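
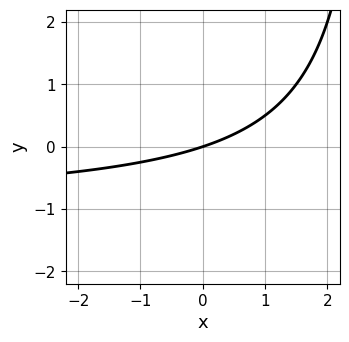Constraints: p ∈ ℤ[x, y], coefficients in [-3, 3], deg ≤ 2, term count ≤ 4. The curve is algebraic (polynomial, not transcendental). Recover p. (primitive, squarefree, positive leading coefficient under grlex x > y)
(a) The degree is 2 — no degree-1 curve has this shape.
(b) Checking where it meets the axes: one y-axis crossing is at y = 0; it crosses the x-axis at the gridline x = 0.
(c) Solving for integer coefficients yields p as stated.

x*y + x - 3*y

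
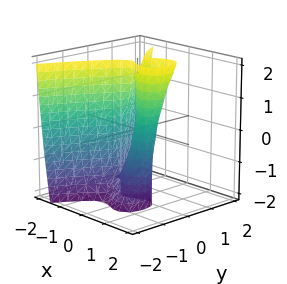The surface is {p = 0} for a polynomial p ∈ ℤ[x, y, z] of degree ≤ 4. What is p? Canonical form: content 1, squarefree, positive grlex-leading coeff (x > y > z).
First, the degree is 3 — the shape is more complex than any degree-2 surface.
Next, reading off the gridlines: every point of the z-axis in the box is on the surface; it crosses the y-axis at the gridline y = 0; it crosses the x-axis at the gridline x = 0.
Finally, putting this together gives p.

2*x^3 + 2*y^2 - y*z - x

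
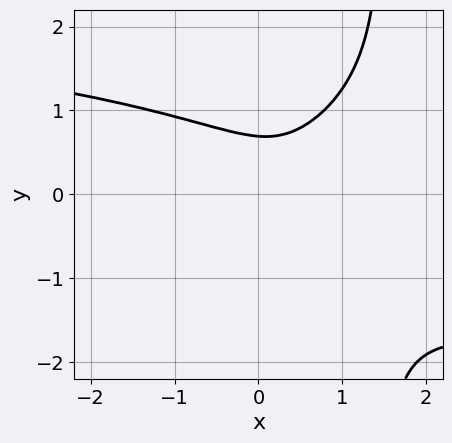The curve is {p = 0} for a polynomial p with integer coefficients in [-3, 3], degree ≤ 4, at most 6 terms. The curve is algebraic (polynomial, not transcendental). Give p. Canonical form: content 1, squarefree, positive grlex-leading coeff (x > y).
Degree: the shape is more complex than any degree-3 curve, so deg p = 4.
From the axis intercepts and sections: the curve avoids every integer x-axis point in the box.
Together with the visible shape, these determine p as stated.

2*x*y^3 - 3*y^3 + 2*x^2 - x + 1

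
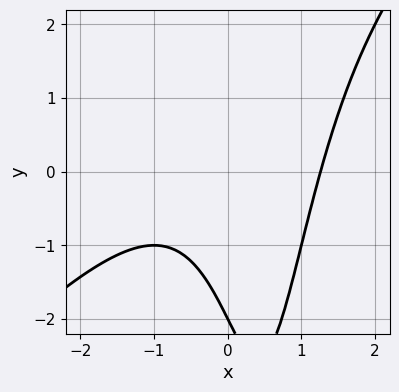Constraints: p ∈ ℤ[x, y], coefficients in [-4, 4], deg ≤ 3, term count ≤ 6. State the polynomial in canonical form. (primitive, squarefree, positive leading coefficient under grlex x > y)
x^3 - x^2*y + x*y - y - 2

Degree: a generic line meets the curve in up to 3 points, so deg p = 3.
From the visible intercepts: one y-axis crossing is at y = -2.
Matching integer coefficients to the picture gives p.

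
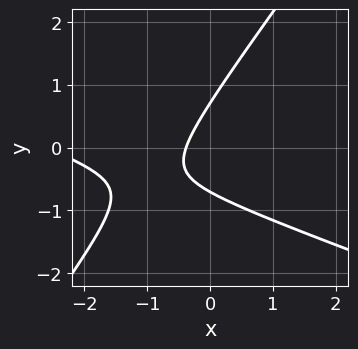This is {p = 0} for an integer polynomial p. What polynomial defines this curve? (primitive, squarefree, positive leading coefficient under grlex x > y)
(a) The degree is 2 — a generic line meets the curve in up to 2 points.
(b) Solving for integer coefficients yields p as stated.

x^2 + 2*x*y - 2*y^2 + 3*x + 1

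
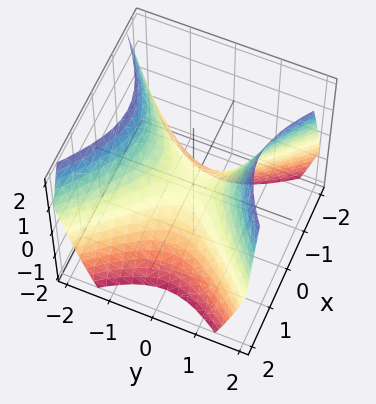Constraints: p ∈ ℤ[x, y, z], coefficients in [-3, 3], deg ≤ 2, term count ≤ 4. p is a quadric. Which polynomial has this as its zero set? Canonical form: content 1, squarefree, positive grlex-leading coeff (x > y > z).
(a) The degree is 2 — a hyperbolic paraboloid; a quadric.
(b) Symmetries: the x ↦ −x reflection is a symmetry, so x appears only in even powers; it's symmetric under y → −y, forcing even powers of y.
(c) Reading off the gridlines: one y-axis crossing is at y = 0; one x-axis crossing is at x = 0; it meets the z-axis at z = 0 (among the integer gridlines).
(d) Fitting integer coefficients to these (and the overall shape) gives p.

x^2 - y^2 + z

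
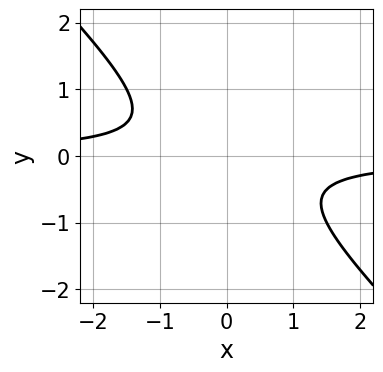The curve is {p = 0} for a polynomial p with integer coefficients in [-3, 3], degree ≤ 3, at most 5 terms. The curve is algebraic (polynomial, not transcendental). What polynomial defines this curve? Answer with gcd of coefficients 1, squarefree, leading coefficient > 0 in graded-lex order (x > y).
First, the degree is 2 — no degree-1 curve has this shape.
Next, observable constraints: no y-intercept at any integer in the box; the curve avoids every integer x-axis point in the box.
Finally, fitting integer coefficients to these (and the overall shape) gives p.

2*x*y + 2*y^2 + 1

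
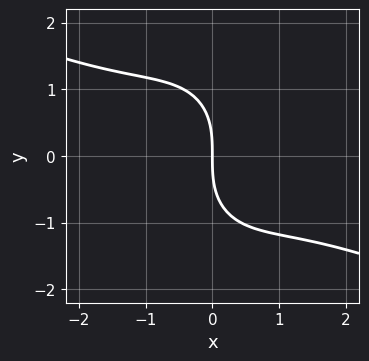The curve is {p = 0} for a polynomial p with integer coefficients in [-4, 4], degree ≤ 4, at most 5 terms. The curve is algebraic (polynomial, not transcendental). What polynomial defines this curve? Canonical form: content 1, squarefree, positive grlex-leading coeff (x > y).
First, degree: the shape is more complex than any degree-2 curve, so deg p = 3.
Next, from the visible intercepts: it crosses the x-axis at the gridline x = 0; it meets the y-axis at y = 0 (among the integer gridlines).
Finally, solving for integer coefficients yields p as stated.

x^3 + 2*x^2*y + y^3 + 3*x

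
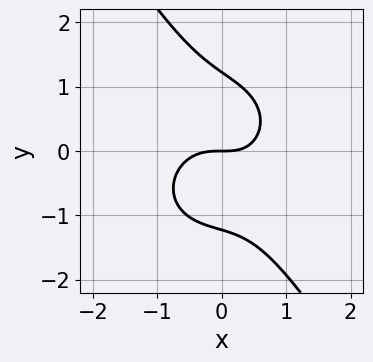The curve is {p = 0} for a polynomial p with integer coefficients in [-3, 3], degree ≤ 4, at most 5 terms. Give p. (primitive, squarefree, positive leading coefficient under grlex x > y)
3*x^3 + 2*x*y^2 + 2*y^3 + x*y - 3*y

First, deg p = 3. A generic line meets the curve in up to 3 points.
Then, against the integer gridlines: it crosses the x-axis at the gridline x = 0; it meets the y-axis at y = 0 (among the integer gridlines).
Finally, solving for integer coefficients yields p as stated.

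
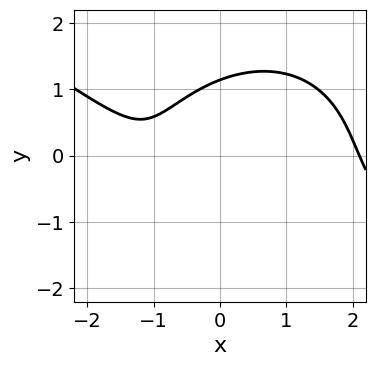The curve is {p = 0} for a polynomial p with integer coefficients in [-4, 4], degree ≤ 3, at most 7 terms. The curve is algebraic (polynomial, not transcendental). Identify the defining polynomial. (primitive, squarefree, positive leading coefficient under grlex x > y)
1. The degree is 3 — a generic line meets the curve in up to 3 points.
2. From the visible intercepts: the curve avoids every integer x-axis point in the box.
3. Assembling these constraints gives the stated polynomial.

x^3 + x^2*y + 2*y^3 - 3*x - 3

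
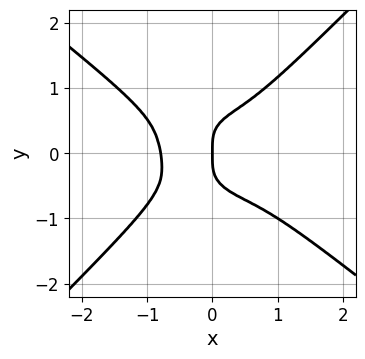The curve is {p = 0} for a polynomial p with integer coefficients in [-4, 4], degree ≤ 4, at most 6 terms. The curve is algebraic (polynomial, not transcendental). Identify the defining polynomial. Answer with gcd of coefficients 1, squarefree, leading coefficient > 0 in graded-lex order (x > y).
1. Degree: the shape is more complex than any degree-3 curve, so deg p = 4.
2. Observable constraints: one x-axis crossing is at x = 0; it meets the y-axis at y = 0 (among the integer gridlines).
3. Putting this together gives p.

2*x^4 + x^3*y - 3*y^4 + x*y^2 + x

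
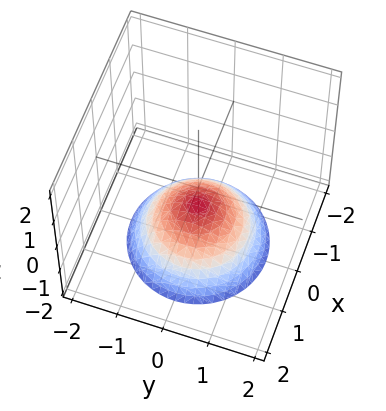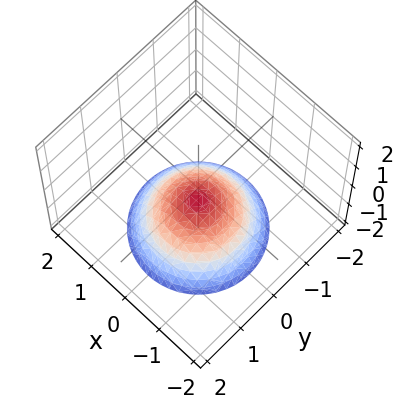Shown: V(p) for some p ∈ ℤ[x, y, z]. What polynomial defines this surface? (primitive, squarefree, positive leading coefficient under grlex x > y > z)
First, degree: the shape is more complex than any degree-1 surface, so deg p = 2.
Then, symmetry: the z-axis is an axis of rotation, so x and y enter only as x² + y².
Next, from the axis intercepts and sections: it misses every integer gridline on the y-axis; a circular section at z = -1 has radius between 0 and 1.
Finally, the integer polynomial consistent with all of this is the stated p.

2*x^2 + 2*y^2 + 3*z + 2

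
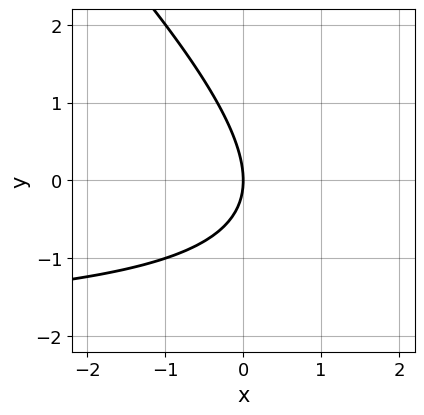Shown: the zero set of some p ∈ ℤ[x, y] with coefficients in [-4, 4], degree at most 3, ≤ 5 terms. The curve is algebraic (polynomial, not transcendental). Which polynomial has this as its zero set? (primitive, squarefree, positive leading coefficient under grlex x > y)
x*y + y^2 + 2*x

1. deg p = 2.
2. From the visible intercepts: it crosses the x-axis at the gridline x = 0; it crosses the y-axis at the gridline y = 0.
3. These observations pin down the coefficients.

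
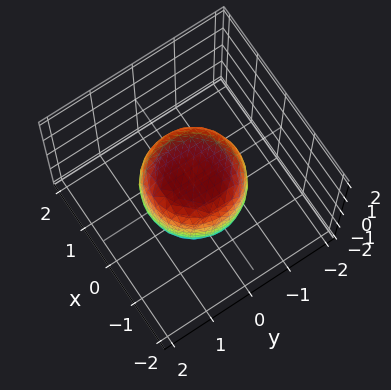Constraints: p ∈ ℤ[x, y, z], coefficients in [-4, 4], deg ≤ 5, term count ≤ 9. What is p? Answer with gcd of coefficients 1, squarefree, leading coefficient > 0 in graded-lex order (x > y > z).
1. Degree: the shape is more complex than any degree-3 surface, so deg p = 4.
2. Symmetries: rotational symmetry about the z-axis ⇒ p depends on x, y only through x² + y².
3. Checking where it meets the axes: a circular section at z = 0 has radius between 1 and 2; among the integer gridlines, it crosses the z-axis at z ∈ {-1, 1}.
4. Assembling these constraints gives the stated polynomial.

2*x^4 + 4*x^2*y^2 + 2*y^4 - x^2 - y^2 + 2*z^2 - 2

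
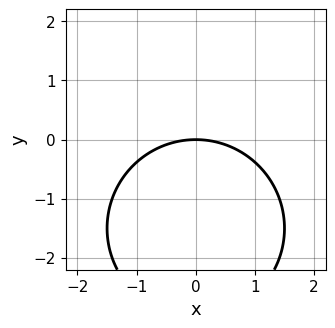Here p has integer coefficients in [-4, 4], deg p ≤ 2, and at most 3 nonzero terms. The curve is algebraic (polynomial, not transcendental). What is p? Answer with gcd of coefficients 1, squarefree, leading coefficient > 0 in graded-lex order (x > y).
x^2 + y^2 + 3*y

1. The degree is 2 — no degree-1 curve has this shape.
2. Symmetries: it's symmetric under x → −x, forcing even powers of x.
3. Against the integer gridlines: one y-axis crossing is at y = 0; it meets the x-axis at x = 0 (among the integer gridlines).
4. Assembling these constraints gives the stated polynomial.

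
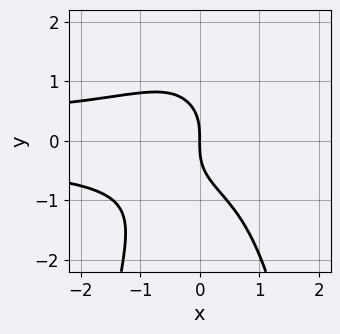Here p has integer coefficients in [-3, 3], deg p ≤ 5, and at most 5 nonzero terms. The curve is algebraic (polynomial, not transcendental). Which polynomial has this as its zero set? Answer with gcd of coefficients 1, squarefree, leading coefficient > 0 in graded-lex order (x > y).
3*x^2*y^2 + 2*y^3 + 3*x

The degree is 4 — the shape is more complex than any degree-3 curve.
Observable constraints: it meets the y-axis at y = 0 (among the integer gridlines); it crosses the x-axis at the gridline x = 0.
Assembling these constraints gives the stated polynomial.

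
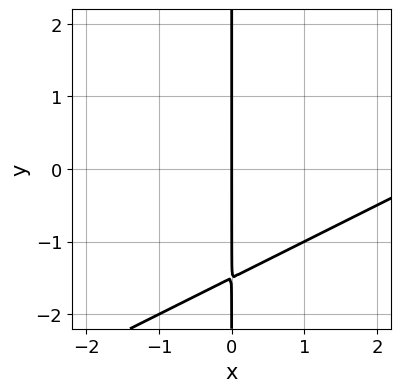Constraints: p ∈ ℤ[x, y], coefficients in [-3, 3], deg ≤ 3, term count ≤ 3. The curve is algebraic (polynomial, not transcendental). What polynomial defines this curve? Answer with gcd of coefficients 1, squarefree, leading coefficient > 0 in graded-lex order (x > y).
1. deg p = 2. A generic line meets the curve in up to 2 points.
2. Checking where it meets the axes: one x-axis crossing is at x = 0; every point of the y-axis in the box is on the curve.
3. These observations pin down the coefficients.

x^2 - 2*x*y - 3*x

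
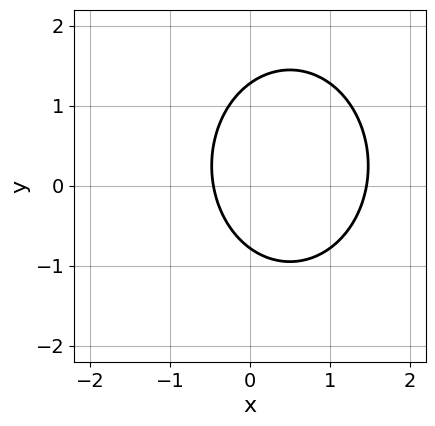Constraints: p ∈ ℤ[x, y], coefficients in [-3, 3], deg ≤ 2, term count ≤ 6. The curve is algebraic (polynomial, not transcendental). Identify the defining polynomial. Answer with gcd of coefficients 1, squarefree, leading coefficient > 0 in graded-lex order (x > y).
Degree: a generic line meets the curve in up to 2 points, so deg p = 2.
Matching integer coefficients to the picture gives p.

3*x^2 + 2*y^2 - 3*x - y - 2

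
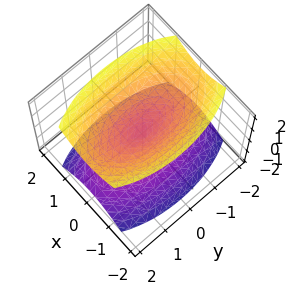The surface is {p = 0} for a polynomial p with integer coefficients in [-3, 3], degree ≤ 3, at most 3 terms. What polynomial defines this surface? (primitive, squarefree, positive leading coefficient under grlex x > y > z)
3*x^2 + y^2 - 2*z^2

(a) I count 2 distinct pieces. Treating them together as one polynomial.
(b) deg p = 2. Two nappes meeting at a single point; a quadric.
(c) Symmetries: mirror symmetry y ↦ −y ⇒ only even powers of y; mirror symmetry x ↦ −x ⇒ only even powers of x; mirror symmetry z ↦ −z ⇒ only even powers of z.
(d) Against the integer gridlines: it crosses the y-axis at the gridline y = 0; one x-axis crossing is at x = 0; one z-axis crossing is at z = 0.
(e) The integer polynomial consistent with all of this is the stated p.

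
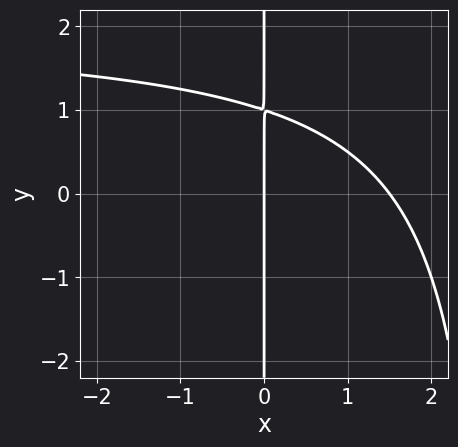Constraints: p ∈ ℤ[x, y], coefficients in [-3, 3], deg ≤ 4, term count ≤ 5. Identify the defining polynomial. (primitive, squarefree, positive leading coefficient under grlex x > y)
1. Degree: a generic line meets the curve in up to 3 points, so deg p = 3.
2. From the visible intercepts: every point of the y-axis in the box is on the curve; it meets the x-axis at x = 0 (among the integer gridlines).
3. Together with the visible shape, these determine p as stated.

x^2*y - 2*x^2 - 3*x*y + 3*x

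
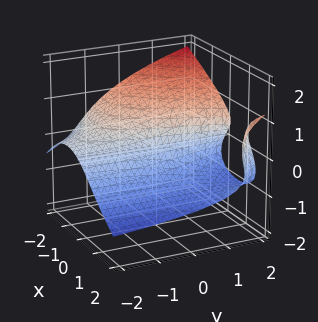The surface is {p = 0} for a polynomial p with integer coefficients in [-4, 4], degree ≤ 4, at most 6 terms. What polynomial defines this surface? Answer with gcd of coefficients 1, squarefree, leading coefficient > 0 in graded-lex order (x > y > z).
(a) The degree is 3 — a generic line meets the surface in up to 3 points.
(b) Checking where it meets the axes: it meets the x-axis at x = 0 (among the integer gridlines); every point of the y-axis in the box is on the surface; it crosses the z-axis at the gridline z = 0.
(c) Assembling these constraints gives the stated polynomial.

x^2*y - 3*z^3 + 2*y*z - 3*x - 2*z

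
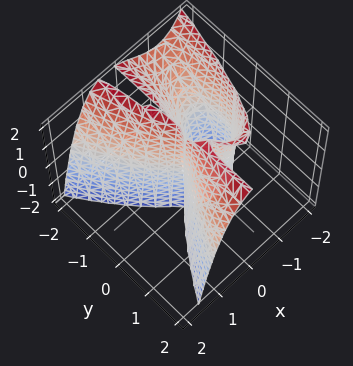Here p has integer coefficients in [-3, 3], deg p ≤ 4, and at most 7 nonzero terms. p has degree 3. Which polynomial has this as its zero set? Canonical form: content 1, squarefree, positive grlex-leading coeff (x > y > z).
First, deg p = 3. No degree-2 surface has this shape.
Then, from the visible intercepts: every point of the z-axis in the box is on the surface; it crosses the y-axis at the gridline y = 0.
Finally, these observations pin down the coefficients.

2*x^3 + y^2*z + 3*x^2 + x*y - 2*y^2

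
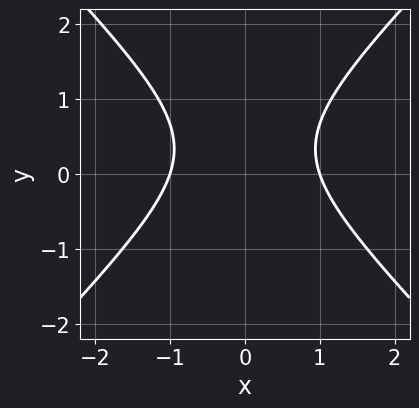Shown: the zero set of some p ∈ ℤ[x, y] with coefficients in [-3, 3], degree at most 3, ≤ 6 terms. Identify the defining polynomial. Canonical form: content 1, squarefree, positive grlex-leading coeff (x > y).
3*x^2 - 3*y^2 + 2*y - 3

deg p = 2.
Symmetries: mirror symmetry x ↦ −x ⇒ only even powers of x.
Observable constraints: no y-intercept at any integer in the box; among the integer gridlines, it crosses the x-axis at x ∈ {-1, 1}.
The integer polynomial consistent with all of this is the stated p.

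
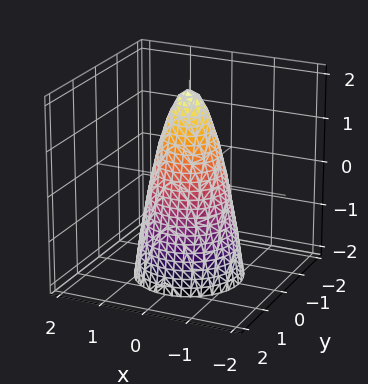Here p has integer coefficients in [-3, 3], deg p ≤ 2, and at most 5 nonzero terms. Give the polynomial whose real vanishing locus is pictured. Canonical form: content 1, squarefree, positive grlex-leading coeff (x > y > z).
3*x^2 + 3*y^2 + z - 2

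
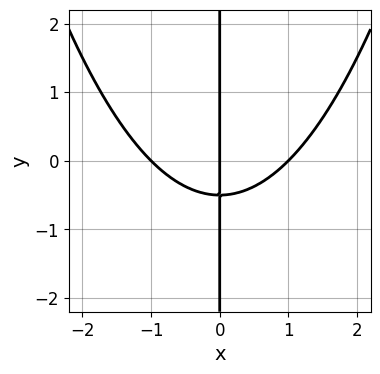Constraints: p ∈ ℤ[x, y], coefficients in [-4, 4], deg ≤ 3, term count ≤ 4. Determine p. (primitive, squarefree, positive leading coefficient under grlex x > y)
x^3 - 2*x*y - x

First, deg p = 3. No degree-2 curve has this shape.
Next, reading off the gridlines: among the integer gridlines, it crosses the x-axis at x ∈ {-1, 0, 1}; every point of the y-axis in the box is on the curve.
Finally, these observations pin down the coefficients.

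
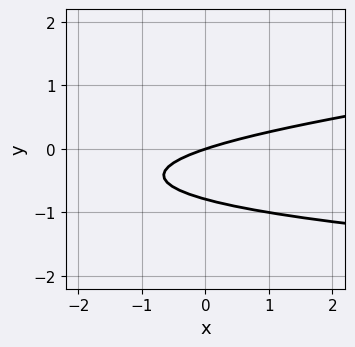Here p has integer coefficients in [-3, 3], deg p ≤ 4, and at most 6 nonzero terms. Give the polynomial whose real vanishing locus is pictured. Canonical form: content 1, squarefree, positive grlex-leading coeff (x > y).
y^3 - 3*y^2 + x - 3*y

Degree: no degree-2 curve has this shape, so deg p = 3.
Reading off the gridlines: one x-axis crossing is at x = 0; one y-axis crossing is at y = 0.
Solving for integer coefficients yields p as stated.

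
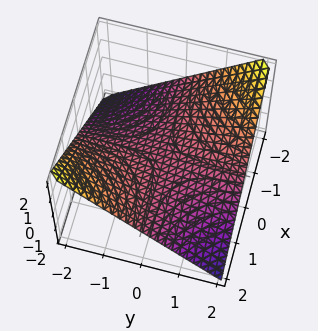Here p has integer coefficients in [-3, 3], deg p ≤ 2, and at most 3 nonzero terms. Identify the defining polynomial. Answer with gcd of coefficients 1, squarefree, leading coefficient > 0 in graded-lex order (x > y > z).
(a) Degree: a hyperbolic paraboloid; a quadric, so deg p = 2.
(b) From the axis intercepts and sections: every point of the x-axis in the box is on the surface; it meets the z-axis at z = 0 (among the integer gridlines).
(c) Assembling these constraints gives the stated polynomial. Check: (0, 2, 0) on the y-axis lies on the surface, and p(0, 2, 0) = 0. ✓

x*y + 2*z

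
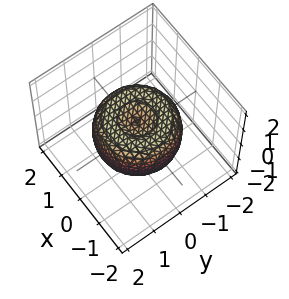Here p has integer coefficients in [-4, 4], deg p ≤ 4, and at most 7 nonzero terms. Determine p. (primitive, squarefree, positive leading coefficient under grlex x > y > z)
(a) Degree: no degree-3 surface has this shape, so deg p = 4.
(b) By symmetry, the surface is invariant under rotation about z: p = q(x² + y², z).
(c) Observable constraints: a circular section at z = 0 has radius between 1 and 2.
(d) Assembling these constraints gives the stated polynomial.

2*x^4 + 4*x^2*y^2 + 2*y^4 - 3*x^2 - 3*y^2 + 3*z^2 - 1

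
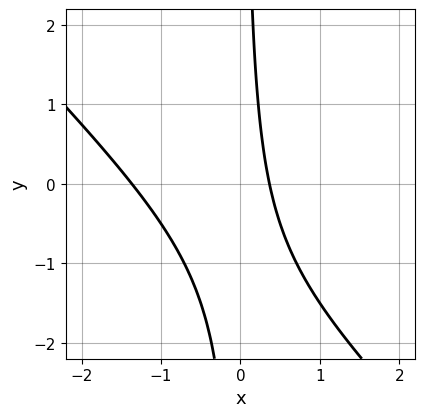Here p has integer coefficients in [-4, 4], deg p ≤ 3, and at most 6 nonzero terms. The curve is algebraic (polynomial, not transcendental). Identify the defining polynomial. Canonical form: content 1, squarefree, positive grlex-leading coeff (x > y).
(a) Degree: the shape is more complex than any degree-1 curve, so deg p = 2.
(b) Against the integer gridlines: the curve avoids every integer y-axis point in the box.
(c) Putting this together gives p.

2*x^2 + 2*x*y + 2*x - 1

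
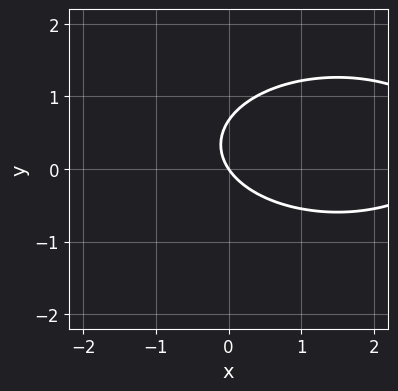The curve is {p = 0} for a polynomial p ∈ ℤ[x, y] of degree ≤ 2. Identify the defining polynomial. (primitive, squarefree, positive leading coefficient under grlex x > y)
x^2 + 3*y^2 - 3*x - 2*y

(a) deg p = 2.
(b) From the axis intercepts and sections: one x-axis crossing is at x = 0; it crosses the y-axis at the gridline y = 0.
(c) The integer polynomial consistent with all of this is the stated p.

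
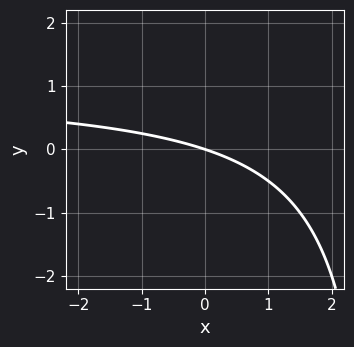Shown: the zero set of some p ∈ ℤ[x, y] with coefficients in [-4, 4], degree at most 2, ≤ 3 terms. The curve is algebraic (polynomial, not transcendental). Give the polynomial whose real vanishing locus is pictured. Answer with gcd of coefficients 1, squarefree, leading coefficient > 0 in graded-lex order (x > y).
Degree: a generic line meets the curve in up to 2 points, so deg p = 2.
From the axis intercepts and sections: one y-axis crossing is at y = 0; one x-axis crossing is at x = 0.
The integer polynomial consistent with all of this is the stated p.

x*y - x - 3*y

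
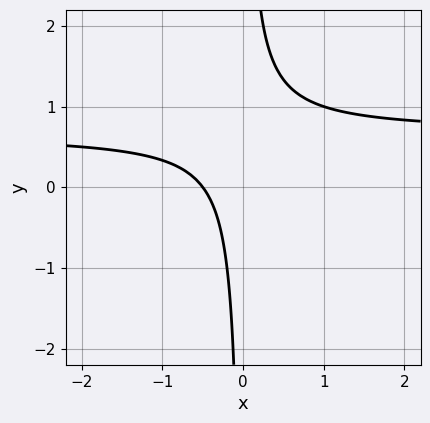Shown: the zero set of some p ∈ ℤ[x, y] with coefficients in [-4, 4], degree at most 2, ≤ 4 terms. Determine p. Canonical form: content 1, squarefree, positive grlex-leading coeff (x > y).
First, deg p = 2. The shape is more complex than any degree-1 curve.
Then, from the axis intercepts and sections: the curve avoids every integer y-axis point in the box.
Finally, together with the visible shape, these determine p as stated.

3*x*y - 2*x - 1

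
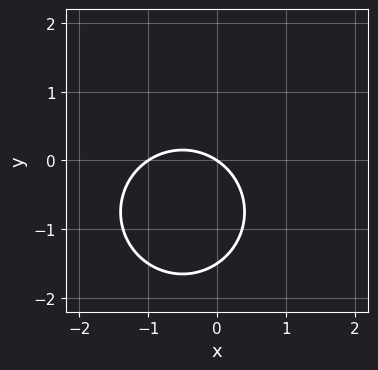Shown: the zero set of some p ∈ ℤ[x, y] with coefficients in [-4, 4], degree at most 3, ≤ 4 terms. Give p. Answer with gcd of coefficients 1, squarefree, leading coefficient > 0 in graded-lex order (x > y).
2*x^2 + 2*y^2 + 2*x + 3*y

First, the degree is 2 — a generic line meets the curve in up to 2 points.
Then, observable constraints: the x-axis gridline crossings are at x ∈ {-1, 0}; it meets the y-axis at y = 0 (among the integer gridlines).
Finally, assembling these constraints gives the stated polynomial.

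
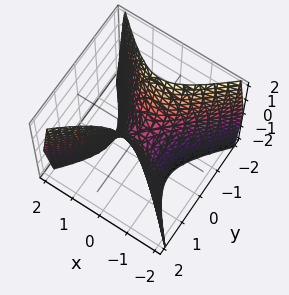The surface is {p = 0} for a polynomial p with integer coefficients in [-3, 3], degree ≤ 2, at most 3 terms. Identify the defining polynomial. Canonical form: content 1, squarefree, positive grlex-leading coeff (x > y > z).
1. Degree: a hyperbolic paraboloid; a quadric, so deg p = 2.
2. Symmetries: it's symmetric under x → −x, forcing even powers of x; it's symmetric under y → −y, forcing even powers of y.
3. Observable constraints: it crosses the y-axis at the gridline y = 0; it meets the x-axis at x = 0 (among the integer gridlines); it crosses the z-axis at the gridline z = 0.
4. Together with the visible shape, these determine p as stated.

2*x^2 - 2*y^2 + z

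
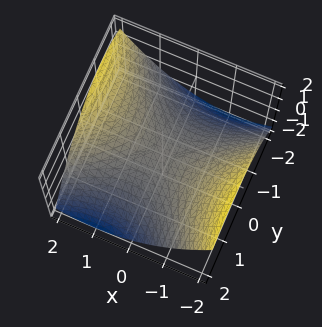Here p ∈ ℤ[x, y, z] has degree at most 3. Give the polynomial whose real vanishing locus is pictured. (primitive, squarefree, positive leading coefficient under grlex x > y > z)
1. Degree: the shape is more complex than any degree-1 surface, so deg p = 2.
2. Checking where it meets the axes: it crosses the y-axis at the gridline y = 0; it meets the z-axis at z = 0 (among the integer gridlines); one x-axis crossing is at x = 0.
3. These observations pin down the coefficients.

x^2 - x*y - y^2 - 3*z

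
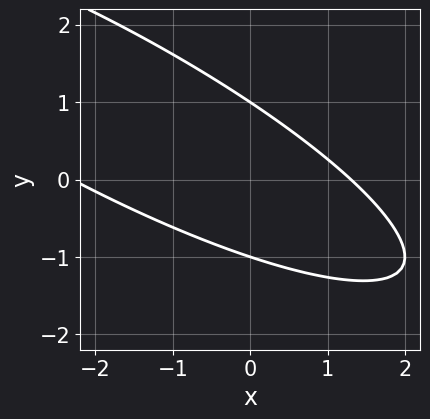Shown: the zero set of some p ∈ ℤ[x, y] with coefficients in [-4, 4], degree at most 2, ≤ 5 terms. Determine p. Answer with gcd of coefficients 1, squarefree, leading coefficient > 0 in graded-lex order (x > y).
x^2 + 3*x*y + 3*y^2 + x - 3

(a) Degree: the shape is more complex than any degree-1 curve, so deg p = 2.
(b) From the visible intercepts: the y-axis gridline crossings are at y ∈ {-1, 1}.
(c) Matching integer coefficients to the picture gives p.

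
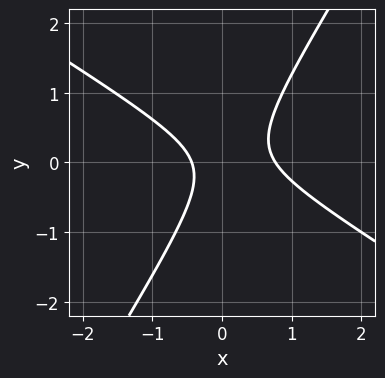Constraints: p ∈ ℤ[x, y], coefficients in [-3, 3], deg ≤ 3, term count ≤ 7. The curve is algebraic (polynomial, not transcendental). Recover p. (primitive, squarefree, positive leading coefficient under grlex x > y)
1. Degree: no degree-1 curve has this shape, so deg p = 2.
2. Against the integer gridlines: it misses every integer gridline on the y-axis.
3. Putting this together gives p.

3*x^2 + 3*x*y - 3*y^2 - x - 1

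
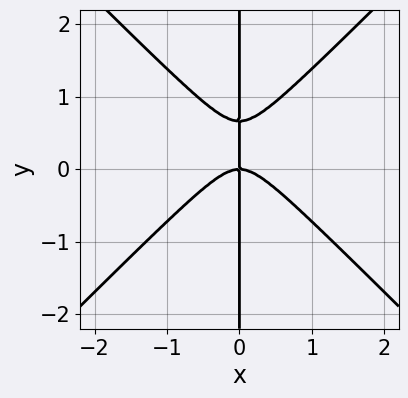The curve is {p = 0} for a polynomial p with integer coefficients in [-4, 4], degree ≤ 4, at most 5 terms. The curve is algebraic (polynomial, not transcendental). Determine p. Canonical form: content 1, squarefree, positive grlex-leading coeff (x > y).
3*x^3 - 3*x*y^2 + 2*x*y

deg p = 3. A generic line meets the curve in up to 3 points.
From the visible intercepts: it crosses the x-axis at the gridline x = 0; the visible y-axis segment lies entirely on the curve.
These observations pin down the coefficients.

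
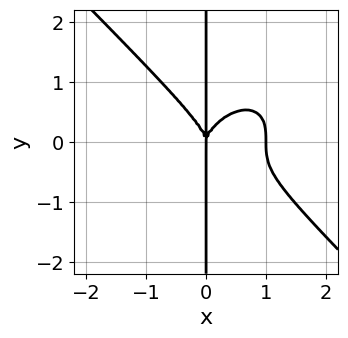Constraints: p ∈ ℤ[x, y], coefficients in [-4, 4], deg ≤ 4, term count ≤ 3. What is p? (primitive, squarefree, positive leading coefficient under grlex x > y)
x^4 + x*y^3 - x^3

First, degree: the shape is more complex than any degree-3 curve, so deg p = 4.
Then, observable constraints: every point of the y-axis in the box is on the curve; among the integer gridlines, it crosses the x-axis at x ∈ {0, 1}.
Finally, assembling these constraints gives the stated polynomial.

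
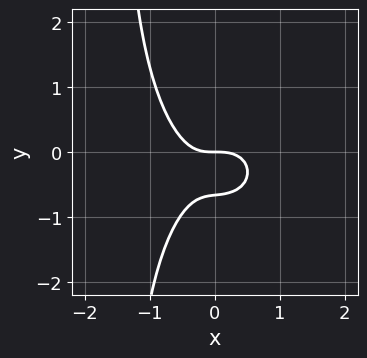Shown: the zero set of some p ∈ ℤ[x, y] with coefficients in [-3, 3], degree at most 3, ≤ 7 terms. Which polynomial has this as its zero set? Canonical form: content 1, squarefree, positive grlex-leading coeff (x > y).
1. The degree is 3 — the shape is more complex than any degree-2 curve.
2. Checking where it meets the axes: it meets the y-axis at y = 0 (among the integer gridlines); one x-axis crossing is at x = 0.
3. Assembling these constraints gives the stated polynomial.

3*x^3 + 2*x*y^2 + x*y + 3*y^2 + 2*y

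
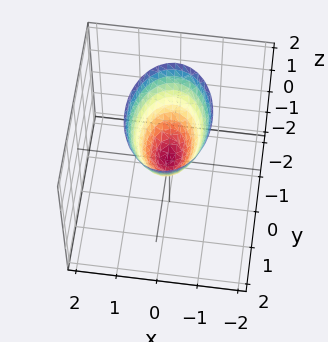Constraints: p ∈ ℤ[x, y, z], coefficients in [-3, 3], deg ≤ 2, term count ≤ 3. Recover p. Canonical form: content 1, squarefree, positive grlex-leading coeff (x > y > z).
(a) deg p = 2. A paraboloid; a quadric.
(b) Symmetries: mirror symmetry y ↦ −y ⇒ only even powers of y; it's symmetric under x → −x, forcing even powers of x.
(c) Observable constraints: it crosses the y-axis at the gridline y = 0; it crosses the z-axis at the gridline z = 0; one x-axis crossing is at x = 0.
(d) Solving for integer coefficients yields p as stated.

2*x^2 + y^2 - z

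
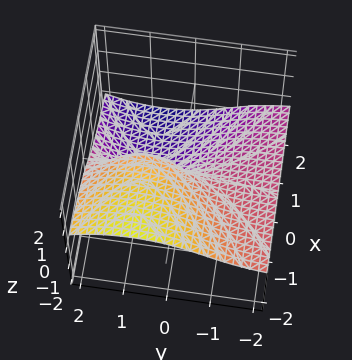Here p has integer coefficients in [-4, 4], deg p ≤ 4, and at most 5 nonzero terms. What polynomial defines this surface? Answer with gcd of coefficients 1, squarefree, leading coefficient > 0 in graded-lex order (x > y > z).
2*y^2*z + 3*z^3 - 3*y*z + 2*x

First, degree: the shape is more complex than any degree-2 surface, so deg p = 3.
Next, observable constraints: it crosses the z-axis at the gridline z = 0; every point of the y-axis in the box is on the surface; one x-axis crossing is at x = 0.
Finally, assembling these constraints gives the stated polynomial.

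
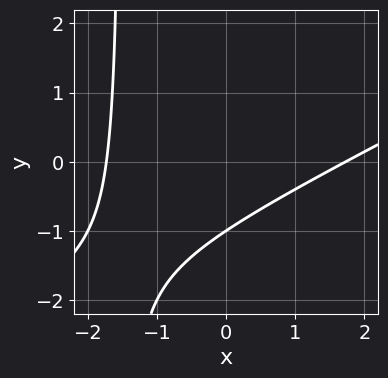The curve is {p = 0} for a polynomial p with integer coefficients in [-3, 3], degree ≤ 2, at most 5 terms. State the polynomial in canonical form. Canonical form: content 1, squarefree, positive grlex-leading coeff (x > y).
x^2 - 2*x*y - 3*y - 3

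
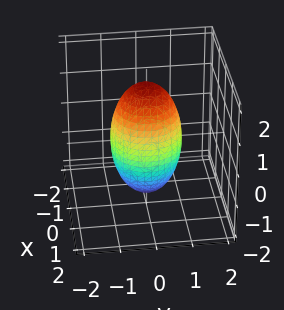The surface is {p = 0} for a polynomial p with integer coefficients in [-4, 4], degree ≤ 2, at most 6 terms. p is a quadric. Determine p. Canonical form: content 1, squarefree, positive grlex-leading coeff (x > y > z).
Degree: a closed, bounded, convex surface; a quadric, so deg p = 2.
By symmetry, every cross-section ⟂ z is a circle, so x, y appear only via x² + y²; mirror symmetry z ↦ −z ⇒ only even powers of z.
Observable constraints: a circular section at z = 1 has radius between 0 and 1; the y-axis gridline crossings are at y ∈ {-1, 1}.
Solving for integer coefficients yields p as stated.

3*x^2 + 3*y^2 + z^2 - 3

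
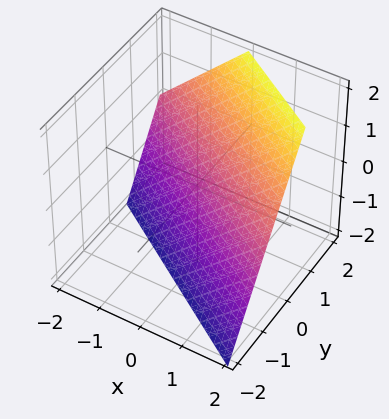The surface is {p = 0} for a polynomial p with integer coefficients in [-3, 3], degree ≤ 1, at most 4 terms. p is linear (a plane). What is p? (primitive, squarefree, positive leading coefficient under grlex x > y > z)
deg p = 1. The surface is flat (a plane).
Observable constraints: it meets the x-axis at x = 1 (among the integer gridlines); it meets the z-axis at z = -1 (among the integer gridlines).
Fitting integer coefficients to these (and the overall shape) gives p.

2*x + 3*y - 2*z - 2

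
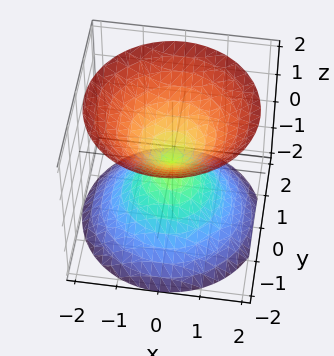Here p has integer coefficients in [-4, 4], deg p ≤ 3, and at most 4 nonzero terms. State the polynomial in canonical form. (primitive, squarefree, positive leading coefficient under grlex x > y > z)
x^2 + y^2 - z^2

There are 2 components.
The degree is 2 — two nappes meeting at a single point; a quadric.
Symmetries: mirror symmetry z ↦ −z ⇒ only even powers of z; the z-axis is an axis of rotation, so x and y enter only as x² + y².
Checking where it meets the axes: one z-axis crossing is at z = 0; one x-axis crossing is at x = 0; it meets the y-axis at y = 0 (among the integer gridlines).
Matching integer coefficients to the picture gives p.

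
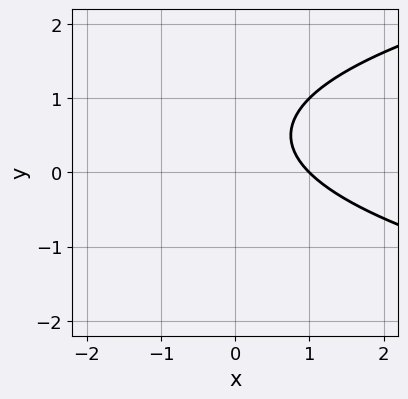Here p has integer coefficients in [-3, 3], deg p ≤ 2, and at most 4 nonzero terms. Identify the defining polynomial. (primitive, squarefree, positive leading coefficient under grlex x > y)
y^2 - x - y + 1

deg p = 2.
Observable constraints: the curve avoids every integer y-axis point in the box; it meets the x-axis at x = 1 (among the integer gridlines).
Together with the visible shape, these determine p as stated.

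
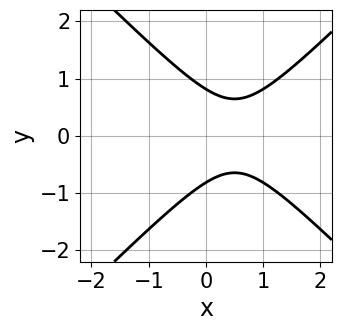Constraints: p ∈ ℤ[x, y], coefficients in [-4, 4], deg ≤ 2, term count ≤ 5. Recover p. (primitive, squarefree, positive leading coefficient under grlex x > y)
3*x^2 - 3*y^2 - 3*x + 2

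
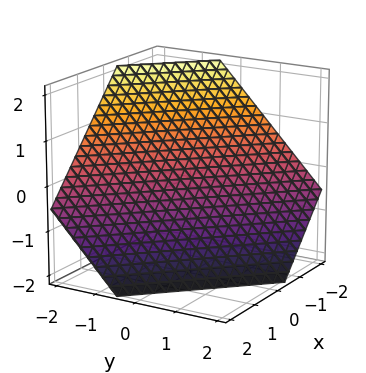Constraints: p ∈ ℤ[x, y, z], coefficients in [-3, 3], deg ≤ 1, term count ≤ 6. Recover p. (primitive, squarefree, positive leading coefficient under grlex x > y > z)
3*x + 3*y + 3*z + 2

1. deg p = 1.
2. The integer polynomial consistent with all of this is the stated p.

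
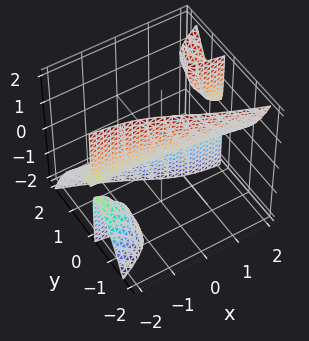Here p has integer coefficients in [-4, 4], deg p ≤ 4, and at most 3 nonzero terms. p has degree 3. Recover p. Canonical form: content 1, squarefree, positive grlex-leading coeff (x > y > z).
2*x*y*z - 3*y^3 - z

1. There are 3 components.
2. Degree: the shape is more complex than any degree-2 surface, so deg p = 3.
3. Reading off the gridlines: it meets the y-axis at y = 0 (among the integer gridlines); it crosses the z-axis at the gridline z = 0; the visible x-axis segment lies entirely on the surface.
4. Together with the visible shape, these determine p as stated.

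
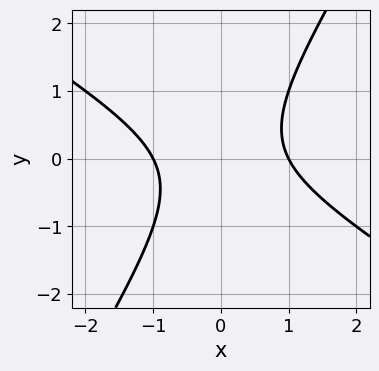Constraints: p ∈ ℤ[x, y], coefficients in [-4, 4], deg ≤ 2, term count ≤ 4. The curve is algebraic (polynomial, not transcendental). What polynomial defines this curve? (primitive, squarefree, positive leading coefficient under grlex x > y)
1. Degree: no degree-1 curve has this shape, so deg p = 2.
2. From the axis intercepts and sections: among the integer gridlines, it crosses the x-axis at x ∈ {-1, 1}; it misses every integer gridline on the y-axis.
3. Matching integer coefficients to the picture gives p.

x^2 + x*y - y^2 - 1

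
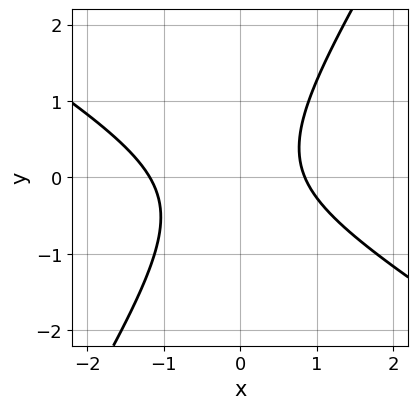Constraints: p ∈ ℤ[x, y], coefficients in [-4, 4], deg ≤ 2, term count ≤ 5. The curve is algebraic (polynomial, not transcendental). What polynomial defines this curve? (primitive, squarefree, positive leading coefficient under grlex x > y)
3*x^2 + 3*x*y - 3*y^2 + x - 3

(a) Degree: the shape is more complex than any degree-1 curve, so deg p = 2.
(b) Against the integer gridlines: the curve avoids every integer y-axis point in the box.
(c) These observations pin down the coefficients.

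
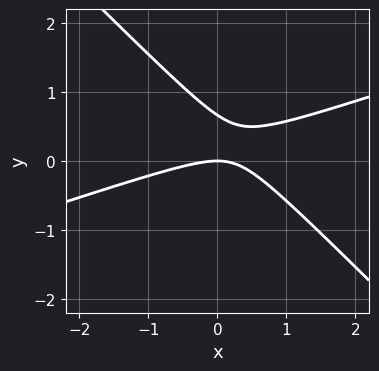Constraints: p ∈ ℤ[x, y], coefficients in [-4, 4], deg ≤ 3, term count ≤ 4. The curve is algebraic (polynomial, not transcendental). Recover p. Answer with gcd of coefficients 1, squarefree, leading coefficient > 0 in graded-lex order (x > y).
First, the degree is 2 — no degree-1 curve has this shape.
Next, from the axis intercepts and sections: it meets the y-axis at y = 0 (among the integer gridlines); one x-axis crossing is at x = 0.
Finally, matching integer coefficients to the picture gives p.

x^2 - 2*x*y - 3*y^2 + 2*y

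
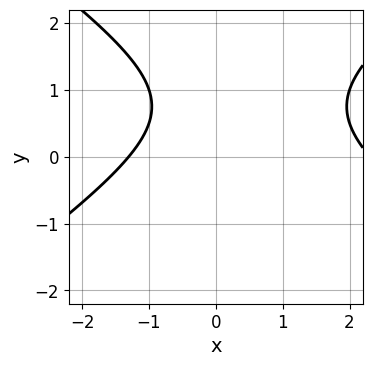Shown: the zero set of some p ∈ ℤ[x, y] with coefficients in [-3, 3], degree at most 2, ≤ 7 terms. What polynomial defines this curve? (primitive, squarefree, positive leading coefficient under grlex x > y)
x^2 - 2*y^2 - x + 3*y - 3

First, deg p = 2. The shape is more complex than any degree-1 curve.
Next, against the integer gridlines: the curve avoids every integer y-axis point in the box.
Finally, assembling these constraints gives the stated polynomial.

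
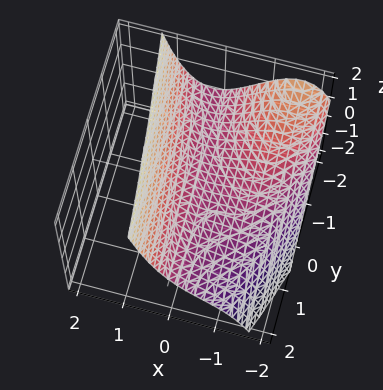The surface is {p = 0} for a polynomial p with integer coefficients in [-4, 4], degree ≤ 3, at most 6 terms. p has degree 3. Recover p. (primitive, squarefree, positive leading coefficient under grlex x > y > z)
First, deg p = 3.
Next, checking where it meets the axes: the x-axis gridline crossings are at x ∈ {-1, 0}; it crosses the z-axis at the gridline z = 0; the visible y-axis segment lies entirely on the surface.
Finally, assembling these constraints gives the stated polynomial.

x^3 + 2*x^2 + x*y + x - 2*z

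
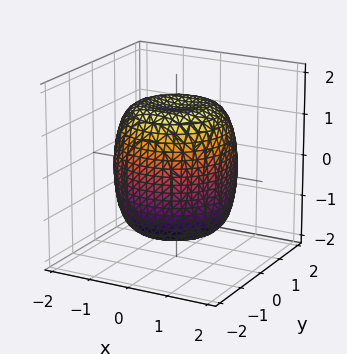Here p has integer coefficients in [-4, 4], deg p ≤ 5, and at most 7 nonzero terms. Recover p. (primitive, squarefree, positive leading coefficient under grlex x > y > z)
x^4 + 2*x^2*y^2 + y^4 - x^2 - y^2 + z^2 - 2

Degree: no degree-3 surface has this shape, so deg p = 4.
Symmetry: every cross-section ⟂ z is a circle, so x, y appear only via x² + y².
Checking where it meets the axes: a circular section at z = 0 has radius between 1 and 2.
Putting this together gives p.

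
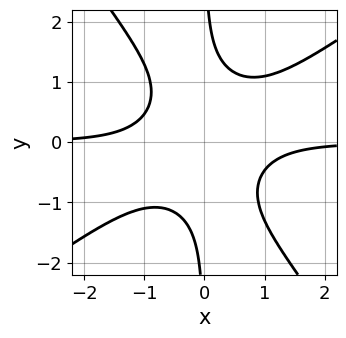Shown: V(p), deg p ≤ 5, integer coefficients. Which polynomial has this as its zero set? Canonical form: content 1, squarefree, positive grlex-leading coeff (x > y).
3*x^3*y - 2*x^2*y^2 - 3*x*y^3 + x*y + 2

Degree: no degree-3 curve has this shape, so deg p = 4.
Checking where it meets the axes: the curve avoids every integer x-axis point in the box; it misses every integer gridline on the y-axis.
Putting this together gives p.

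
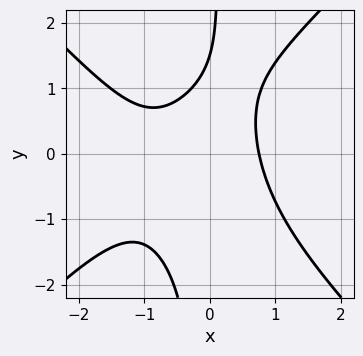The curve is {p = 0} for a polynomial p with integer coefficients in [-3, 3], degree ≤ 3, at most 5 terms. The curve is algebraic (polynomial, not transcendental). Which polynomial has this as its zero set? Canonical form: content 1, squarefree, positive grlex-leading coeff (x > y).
1. Degree: a generic line meets the curve in up to 3 points, so deg p = 3.
2. Putting this together gives p.

3*x^3 - 3*x*y^2 + 3*x^2 + 2*y - 3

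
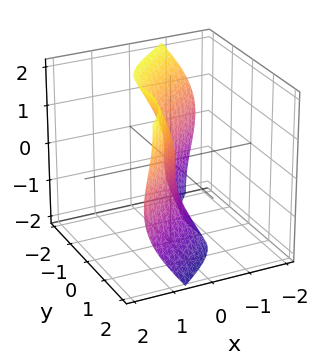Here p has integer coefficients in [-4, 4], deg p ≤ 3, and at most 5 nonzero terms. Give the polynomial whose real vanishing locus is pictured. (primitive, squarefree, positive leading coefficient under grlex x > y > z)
Degree: a generic line meets the surface in up to 3 points, so deg p = 3.
Against the integer gridlines: one z-axis crossing is at z = 0; it meets the x-axis at x = 0 (among the integer gridlines); it meets the y-axis at y = 0 (among the integer gridlines).
Fitting integer coefficients to these (and the overall shape) gives p.

3*x*y^2 + 2*x*z^2 - 3*y^3 - z^3 + 3*x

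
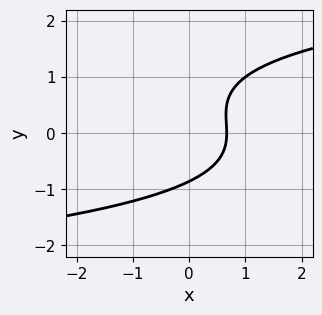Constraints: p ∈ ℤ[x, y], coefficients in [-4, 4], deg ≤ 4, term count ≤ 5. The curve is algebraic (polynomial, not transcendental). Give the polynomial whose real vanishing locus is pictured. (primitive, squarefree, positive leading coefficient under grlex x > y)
deg p = 3. The shape is more complex than any degree-2 curve.
Matching integer coefficients to the picture gives p.

2*y^3 - y^2 - 3*x + 2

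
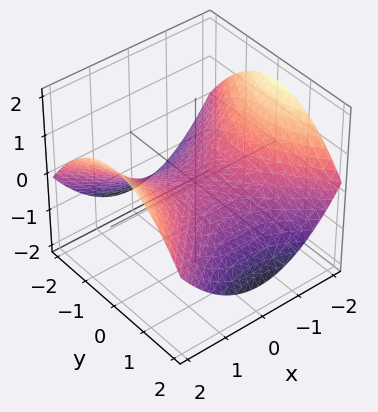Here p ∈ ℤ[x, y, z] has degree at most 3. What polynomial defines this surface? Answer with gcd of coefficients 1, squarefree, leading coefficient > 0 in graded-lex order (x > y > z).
x^2 - y^2 - 3*z

The degree is 2 — a hyperbolic paraboloid; a quadric.
Symmetries: mirror symmetry x ↦ −x ⇒ only even powers of x; mirror symmetry y ↦ −y ⇒ only even powers of y.
Against the integer gridlines: it crosses the x-axis at the gridline x = 0; it crosses the z-axis at the gridline z = 0.
Matching integer coefficients to the picture gives p.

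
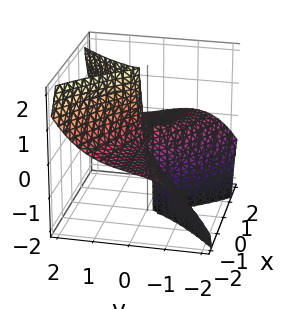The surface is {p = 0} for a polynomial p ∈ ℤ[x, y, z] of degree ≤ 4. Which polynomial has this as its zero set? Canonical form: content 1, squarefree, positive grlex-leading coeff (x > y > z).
deg p = 3.
Reading off the gridlines: every point of the x-axis in the box is on the surface; it meets the y-axis at y = 0 (among the integer gridlines); every point of the z-axis in the box is on the surface.
Putting this together gives p.

2*x^2*z - y^3 + x*y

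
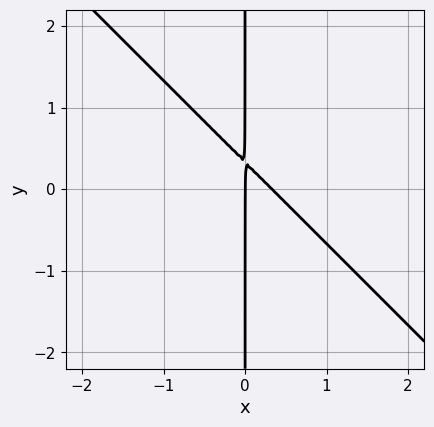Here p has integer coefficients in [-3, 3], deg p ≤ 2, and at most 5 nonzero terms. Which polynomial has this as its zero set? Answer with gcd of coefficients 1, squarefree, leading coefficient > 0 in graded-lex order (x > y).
3*x^2 + 3*x*y - x

1. Degree: no degree-1 curve has this shape, so deg p = 2.
2. Against the integer gridlines: every point of the y-axis in the box is on the curve; one x-axis crossing is at x = 0.
3. The integer polynomial consistent with all of this is the stated p.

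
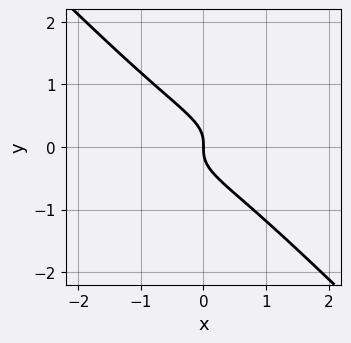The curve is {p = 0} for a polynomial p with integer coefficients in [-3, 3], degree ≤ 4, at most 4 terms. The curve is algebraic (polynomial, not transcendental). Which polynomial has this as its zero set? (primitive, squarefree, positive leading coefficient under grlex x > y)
x^2*y - 2*x*y^2 - 3*y^3 - x

deg p = 3. A generic line meets the curve in up to 3 points.
From the axis intercepts and sections: it crosses the y-axis at the gridline y = 0; it crosses the x-axis at the gridline x = 0.
Fitting integer coefficients to these (and the overall shape) gives p.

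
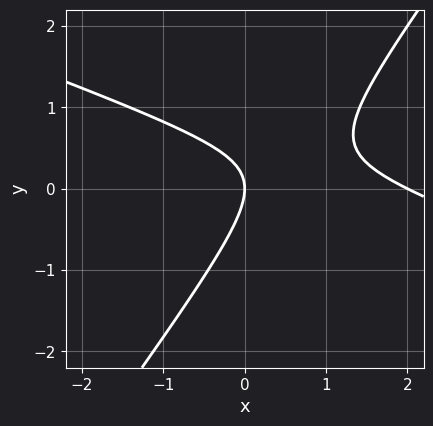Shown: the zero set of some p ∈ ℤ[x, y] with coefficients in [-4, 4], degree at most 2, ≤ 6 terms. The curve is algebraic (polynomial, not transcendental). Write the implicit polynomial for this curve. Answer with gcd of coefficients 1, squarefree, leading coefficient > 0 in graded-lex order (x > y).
First, deg p = 2. A generic line meets the curve in up to 2 points.
Then, observable constraints: among the integer gridlines, it crosses the x-axis at x ∈ {0, 2}; one y-axis crossing is at y = 0.
Finally, these observations pin down the coefficients.

x^2 + 2*x*y - 2*y^2 - 2*x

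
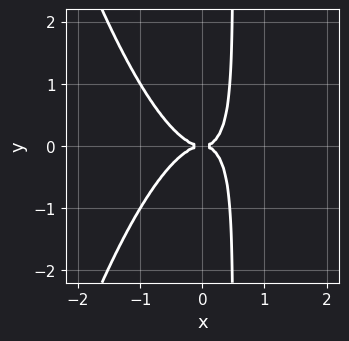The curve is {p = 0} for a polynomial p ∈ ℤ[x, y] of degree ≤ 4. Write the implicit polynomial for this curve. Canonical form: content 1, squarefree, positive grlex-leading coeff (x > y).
3*x^4 + 2*x*y^2 - y^2

1. deg p = 4. No degree-3 curve has this shape.
2. Symmetries: mirror symmetry y ↦ −y ⇒ only even powers of y.
3. Observable constraints: it crosses the y-axis at the gridline y = 0; it meets the x-axis at x = 0 (among the integer gridlines).
4. The integer polynomial consistent with all of this is the stated p.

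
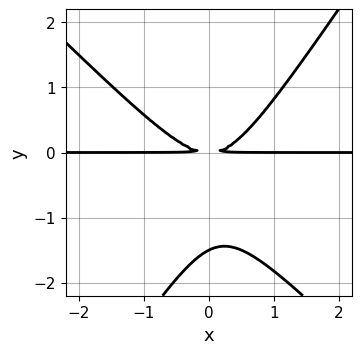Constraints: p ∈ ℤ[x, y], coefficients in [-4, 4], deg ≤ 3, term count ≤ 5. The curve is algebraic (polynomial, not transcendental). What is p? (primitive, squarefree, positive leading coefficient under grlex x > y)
3*x^2*y + x*y^2 - 2*y^3 - 3*y^2

deg p = 3. The shape is more complex than any degree-2 curve.
From the axis intercepts and sections: every point of the x-axis in the box is on the curve.
Putting this together gives p.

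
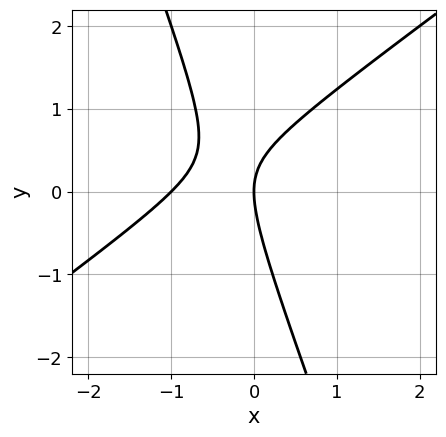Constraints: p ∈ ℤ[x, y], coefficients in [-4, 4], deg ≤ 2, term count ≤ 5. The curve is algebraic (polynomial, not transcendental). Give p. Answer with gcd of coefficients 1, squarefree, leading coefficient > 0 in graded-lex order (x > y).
1. Degree: a generic line meets the curve in up to 2 points, so deg p = 2.
2. Reading off the gridlines: the x-axis gridline crossings are at x ∈ {-1, 0}; one y-axis crossing is at y = 0.
3. Matching integer coefficients to the picture gives p.

2*x^2 - 2*x*y - y^2 + 2*x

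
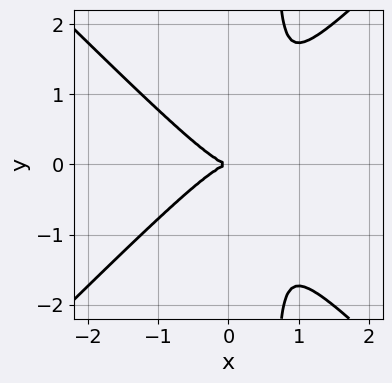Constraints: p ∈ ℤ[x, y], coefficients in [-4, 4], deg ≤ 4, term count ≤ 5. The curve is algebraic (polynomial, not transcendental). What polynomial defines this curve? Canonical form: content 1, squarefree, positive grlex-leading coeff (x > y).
First, the degree is 3 — a generic line meets the curve in up to 3 points.
Then, symmetries: the y ↦ −y reflection is a symmetry, so y appears only in even powers.
Then, from the axis intercepts and sections: it crosses the y-axis at the gridline y = 0; it crosses the x-axis at the gridline x = 0.
Finally, assembling these constraints gives the stated polynomial.

3*x^3 - 3*x*y^2 + 2*y^2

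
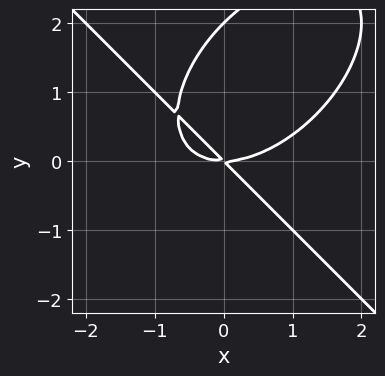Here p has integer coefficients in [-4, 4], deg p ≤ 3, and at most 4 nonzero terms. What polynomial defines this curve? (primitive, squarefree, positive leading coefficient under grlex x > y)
x^3 + y^3 - 2*x*y - 2*y^2

First, degree: a generic line meets the curve in up to 3 points, so deg p = 3.
Next, observable constraints: it meets the x-axis at x = 0 (among the integer gridlines); the y-axis gridline crossings are at y ∈ {0, 2}.
Finally, putting this together gives p.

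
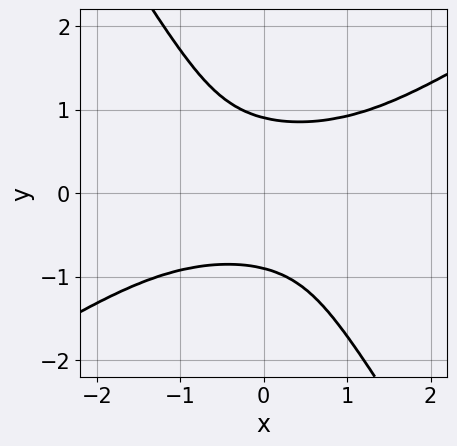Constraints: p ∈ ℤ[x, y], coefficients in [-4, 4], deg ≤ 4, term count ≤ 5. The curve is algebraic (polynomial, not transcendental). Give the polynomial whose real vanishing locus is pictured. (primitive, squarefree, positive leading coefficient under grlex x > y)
deg p = 4. The shape is more complex than any degree-3 curve.
From the visible intercepts: no x-intercept at any integer in the box.
The integer polynomial consistent with all of this is the stated p.

3*x^2*y^2 - 3*x*y^3 - 3*y^4 + 2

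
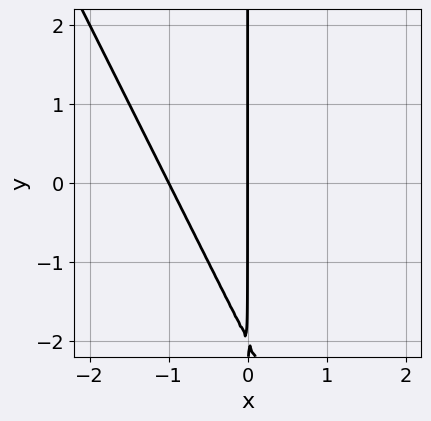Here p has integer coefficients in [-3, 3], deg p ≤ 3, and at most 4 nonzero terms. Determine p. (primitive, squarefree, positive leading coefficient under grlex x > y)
First, deg p = 2. No degree-1 curve has this shape.
Then, checking where it meets the axes: the visible y-axis segment lies entirely on the curve; among the integer gridlines, it crosses the x-axis at x ∈ {-1, 0}.
Finally, together with the visible shape, these determine p as stated.

2*x^2 + x*y + 2*x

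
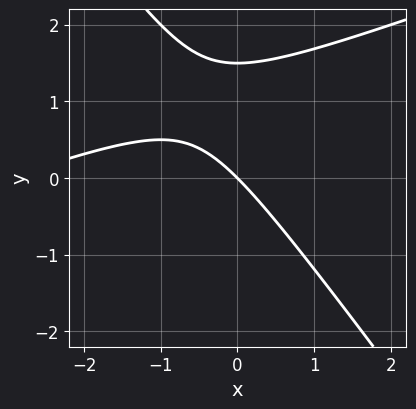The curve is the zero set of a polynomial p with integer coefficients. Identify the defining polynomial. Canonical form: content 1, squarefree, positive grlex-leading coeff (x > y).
(a) deg p = 2.
(b) Against the integer gridlines: it crosses the y-axis at the gridline y = 0; it crosses the x-axis at the gridline x = 0.
(c) Solving for integer coefficients yields p as stated.

x^2 - 2*x*y - 2*y^2 + 3*x + 3*y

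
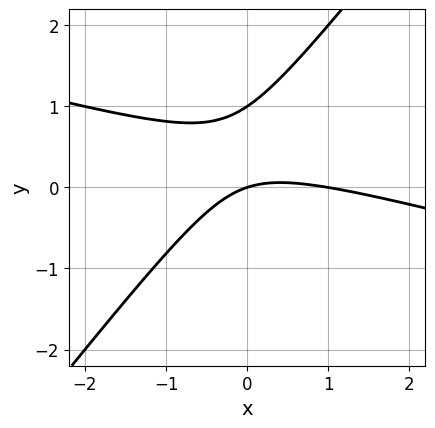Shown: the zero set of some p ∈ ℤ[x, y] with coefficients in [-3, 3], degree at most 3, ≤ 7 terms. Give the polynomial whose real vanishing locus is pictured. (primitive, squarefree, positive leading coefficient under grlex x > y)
x^2 + 3*x*y - 3*y^2 - x + 3*y

(a) Degree: a generic line meets the curve in up to 2 points, so deg p = 2.
(b) From the visible intercepts: the y-axis gridline crossings are at y ∈ {0, 1}; among the integer gridlines, it crosses the x-axis at x ∈ {0, 1}.
(c) Fitting integer coefficients to these (and the overall shape) gives p.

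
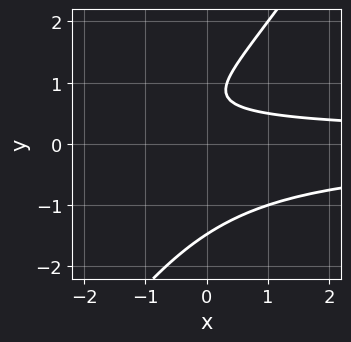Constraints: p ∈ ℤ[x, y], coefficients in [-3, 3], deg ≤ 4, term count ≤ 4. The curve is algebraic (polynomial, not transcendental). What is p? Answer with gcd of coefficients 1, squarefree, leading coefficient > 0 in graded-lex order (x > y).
3*x*y^2 - 2*y^3 + 3*y - 2

Degree: no degree-2 curve has this shape, so deg p = 3.
Observable constraints: it misses every integer gridline on the x-axis.
Together with the visible shape, these determine p as stated.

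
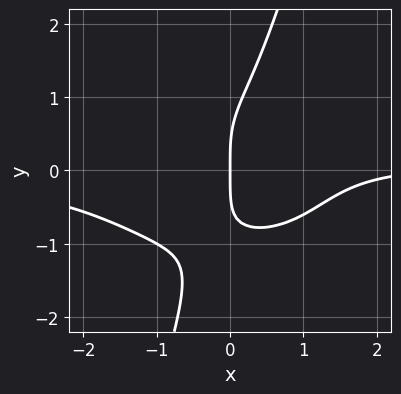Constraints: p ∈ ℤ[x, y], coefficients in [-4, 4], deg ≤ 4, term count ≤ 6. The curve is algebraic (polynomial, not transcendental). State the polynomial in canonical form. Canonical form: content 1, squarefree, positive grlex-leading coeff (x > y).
(a) Degree: no degree-3 curve has this shape, so deg p = 4.
(b) Checking where it meets the axes: it crosses the x-axis at the gridline x = 0; it meets the y-axis at y = 0 (among the integer gridlines).
(c) Matching integer coefficients to the picture gives p.

2*x^3*y + 3*x*y^3 - y^4 - x^2 + 3*x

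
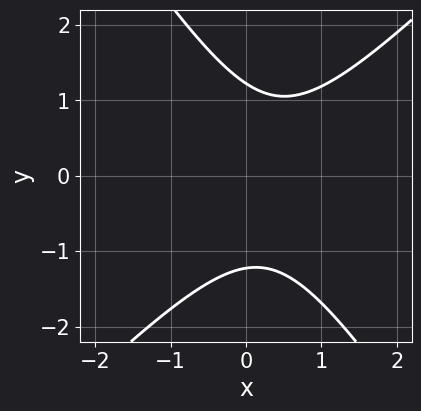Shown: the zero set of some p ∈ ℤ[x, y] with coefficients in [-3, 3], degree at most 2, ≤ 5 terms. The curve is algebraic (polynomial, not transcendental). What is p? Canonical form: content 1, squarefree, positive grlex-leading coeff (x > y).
Degree: the shape is more complex than any degree-1 curve, so deg p = 2.
From the visible intercepts: the curve avoids every integer x-axis point in the box.
Matching integer coefficients to the picture gives p.

3*x^2 - x*y - 2*y^2 - 2*x + 3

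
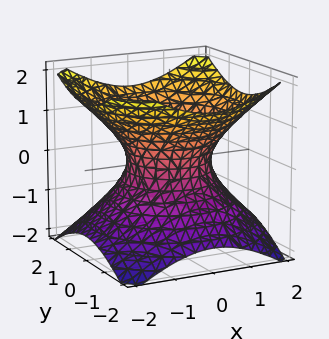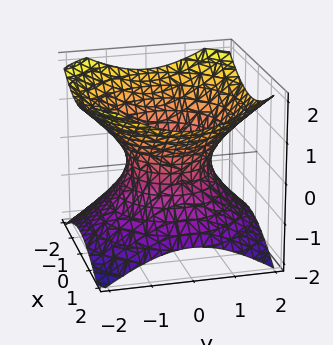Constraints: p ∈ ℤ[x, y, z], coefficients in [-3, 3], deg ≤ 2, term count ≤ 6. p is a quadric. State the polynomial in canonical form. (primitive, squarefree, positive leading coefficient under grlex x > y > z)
1. Degree: one connected sheet with a waist; a quadric, so deg p = 2.
2. Symmetries: mirror symmetry z ↦ −z ⇒ only even powers of z; the z-axis is an axis of rotation, so x and y enter only as x² + y².
3. Observable constraints: the x-axis gridline crossings are at x ∈ {-1, 1}; the y-axis gridline crossings are at y ∈ {-1, 1}; it misses every integer gridline on the z-axis.
4. Fitting integer coefficients to these (and the overall shape) gives p.

2*x^2 + 2*y^2 - 3*z^2 - 2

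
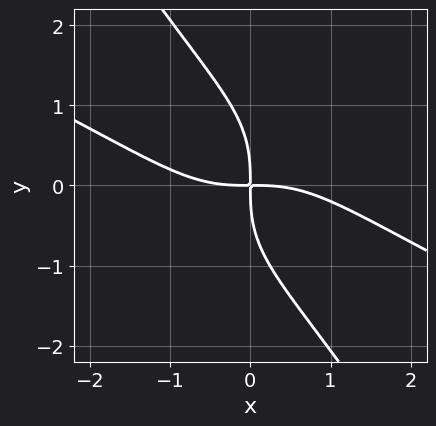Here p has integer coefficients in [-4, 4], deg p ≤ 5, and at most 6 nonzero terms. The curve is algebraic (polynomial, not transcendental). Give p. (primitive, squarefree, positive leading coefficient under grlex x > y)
x^4 + 2*x^3*y + x*y^3 + y^4 + 3*x*y

deg p = 4.
Matching integer coefficients to the picture gives p.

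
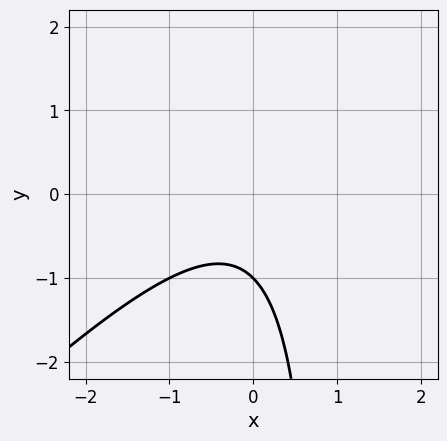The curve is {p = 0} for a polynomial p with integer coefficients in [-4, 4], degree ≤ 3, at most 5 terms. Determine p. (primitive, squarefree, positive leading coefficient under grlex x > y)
x^2 - x*y + y + 1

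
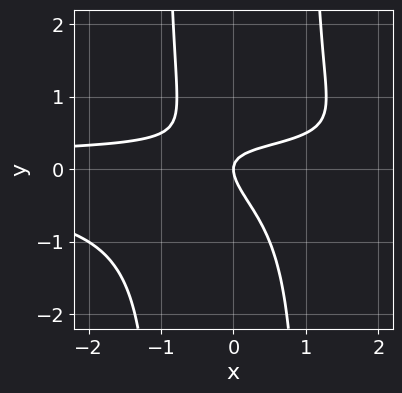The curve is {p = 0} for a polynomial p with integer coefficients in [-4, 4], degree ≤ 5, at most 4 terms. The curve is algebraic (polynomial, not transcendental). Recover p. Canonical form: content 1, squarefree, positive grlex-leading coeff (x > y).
2*x^2*y^2 - 2*x*y - 2*y^2 + x

1. The degree is 4 — no degree-3 curve has this shape.
2. From the axis intercepts and sections: it meets the x-axis at x = 0 (among the integer gridlines); it meets the y-axis at y = 0 (among the integer gridlines).
3. Assembling these constraints gives the stated polynomial.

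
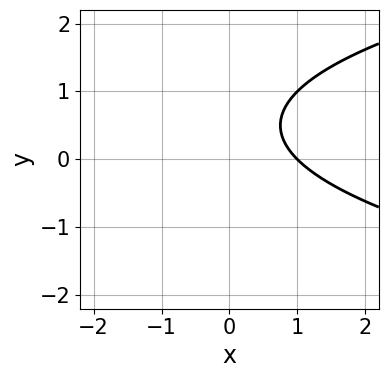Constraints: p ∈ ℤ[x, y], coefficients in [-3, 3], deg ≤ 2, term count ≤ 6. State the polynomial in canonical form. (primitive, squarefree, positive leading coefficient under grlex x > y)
First, the degree is 2 — no degree-1 curve has this shape.
Next, checking where it meets the axes: it crosses the x-axis at the gridline x = 1; it misses every integer gridline on the y-axis.
Finally, matching integer coefficients to the picture gives p.

y^2 - x - y + 1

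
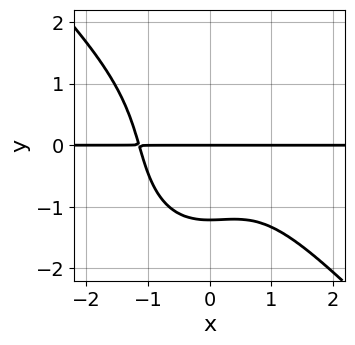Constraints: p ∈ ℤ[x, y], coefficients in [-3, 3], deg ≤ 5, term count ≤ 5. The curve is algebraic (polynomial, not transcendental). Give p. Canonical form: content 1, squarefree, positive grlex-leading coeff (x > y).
2*x^3*y + x^2*y^2 + y^4 + y^2 + 3*y

1. The degree is 4 — a generic line meets the curve in up to 4 points.
2. From the axis intercepts and sections: it crosses the y-axis at the gridline y = 0; the visible x-axis segment lies entirely on the curve.
3. These observations pin down the coefficients.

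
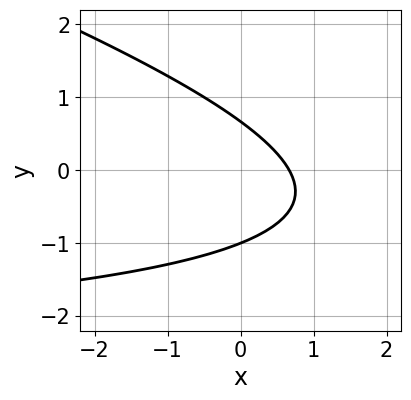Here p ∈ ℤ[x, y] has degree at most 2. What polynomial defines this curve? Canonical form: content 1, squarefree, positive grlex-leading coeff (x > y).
x*y + 3*y^2 + 3*x + y - 2

deg p = 2. The shape is more complex than any degree-1 curve.
Checking where it meets the axes: it crosses the y-axis at the gridline y = -1.
Assembling these constraints gives the stated polynomial.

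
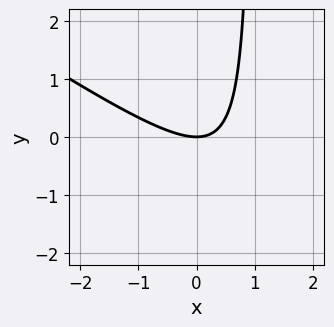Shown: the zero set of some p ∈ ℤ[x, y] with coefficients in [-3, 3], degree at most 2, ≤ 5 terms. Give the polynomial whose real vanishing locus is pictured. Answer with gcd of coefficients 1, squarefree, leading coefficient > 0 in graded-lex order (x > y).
2*x^2 + 3*x*y - 3*y

1. deg p = 2.
2. Reading off the gridlines: it meets the x-axis at x = 0 (among the integer gridlines); one y-axis crossing is at y = 0.
3. Together with the visible shape, these determine p as stated.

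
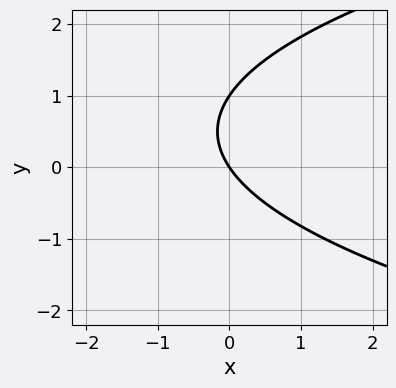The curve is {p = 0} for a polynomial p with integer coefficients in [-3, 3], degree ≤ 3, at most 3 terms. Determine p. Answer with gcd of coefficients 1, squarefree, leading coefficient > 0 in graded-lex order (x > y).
1. The degree is 2 — a generic line meets the curve in up to 2 points.
2. From the axis intercepts and sections: one x-axis crossing is at x = 0; the y-axis gridline crossings are at y ∈ {0, 1}.
3. Assembling these constraints gives the stated polynomial.

2*y^2 - 3*x - 2*y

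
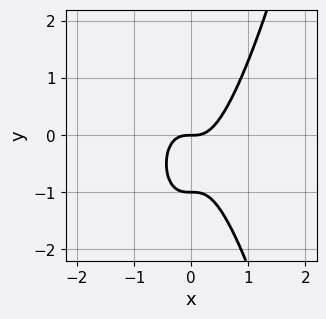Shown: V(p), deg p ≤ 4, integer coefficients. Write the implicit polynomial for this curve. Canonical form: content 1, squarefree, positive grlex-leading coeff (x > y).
First, deg p = 3. No degree-2 curve has this shape.
Then, checking where it meets the axes: it crosses the x-axis at the gridline x = 0; the y-axis gridline crossings are at y ∈ {-1, 0}.
Finally, fitting integer coefficients to these (and the overall shape) gives p.

3*x^3 - y^2 - y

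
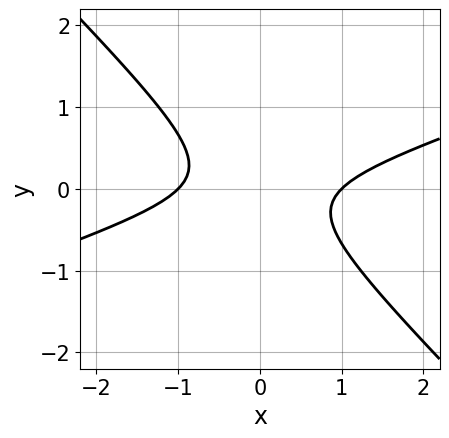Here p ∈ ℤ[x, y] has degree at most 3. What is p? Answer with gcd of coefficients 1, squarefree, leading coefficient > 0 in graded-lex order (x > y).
x^2 - 2*x*y - 3*y^2 - 1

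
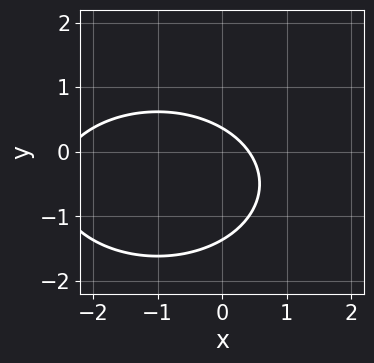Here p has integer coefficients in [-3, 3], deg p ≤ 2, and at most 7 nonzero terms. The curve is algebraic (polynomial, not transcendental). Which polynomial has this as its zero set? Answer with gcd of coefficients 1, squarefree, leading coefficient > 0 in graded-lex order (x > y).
x^2 + 2*y^2 + 2*x + 2*y - 1

First, degree: no degree-1 curve has this shape, so deg p = 2.
Finally, matching integer coefficients to the picture gives p.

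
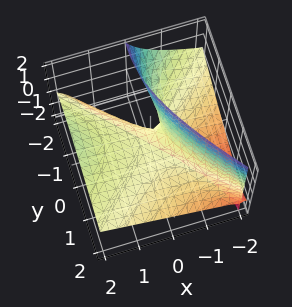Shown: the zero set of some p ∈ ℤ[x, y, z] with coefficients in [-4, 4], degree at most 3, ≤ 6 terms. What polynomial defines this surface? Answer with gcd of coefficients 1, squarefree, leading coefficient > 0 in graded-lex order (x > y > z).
x^2 - 3*x*z - y^2 - 2*y*z - 2*z

(a) Degree: a generic line meets the surface in up to 2 points, so deg p = 2.
(b) Against the integer gridlines: one y-axis crossing is at y = 0; one x-axis crossing is at x = 0.
(c) These observations pin down the coefficients.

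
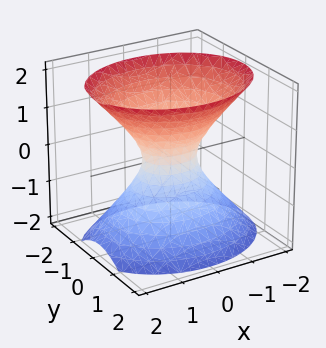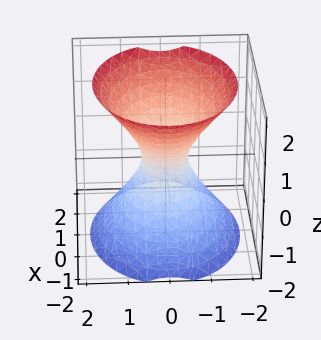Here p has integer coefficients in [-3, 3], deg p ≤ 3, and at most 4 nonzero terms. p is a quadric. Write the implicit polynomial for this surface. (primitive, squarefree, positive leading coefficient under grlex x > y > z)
2*x^2 + 3*y^2 - 2*z^2 - 1

1. The degree is 2 — an hourglass — one-sheet hyperboloid; a quadric.
2. Symmetries: the y ↦ −y reflection is a symmetry, so y appears only in even powers; it's symmetric under x → −x, forcing even powers of x; it's symmetric under z → −z, forcing even powers of z.
3. Observable constraints: no z-intercept at any integer in the box.
4. Putting this together gives p.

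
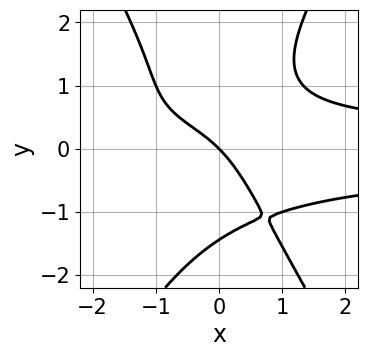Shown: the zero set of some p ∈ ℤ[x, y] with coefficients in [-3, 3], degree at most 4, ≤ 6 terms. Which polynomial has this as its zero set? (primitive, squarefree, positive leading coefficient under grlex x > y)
(a) deg p = 4.
(b) Observable constraints: it meets the x-axis at x = 0 (among the integer gridlines); it meets the y-axis at y = 0 (among the integer gridlines).
(c) Solving for integer coefficients yields p as stated.

3*x^2*y^2 - y^4 + 2*x*y - 3*x - 3*y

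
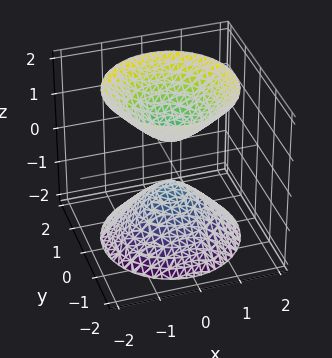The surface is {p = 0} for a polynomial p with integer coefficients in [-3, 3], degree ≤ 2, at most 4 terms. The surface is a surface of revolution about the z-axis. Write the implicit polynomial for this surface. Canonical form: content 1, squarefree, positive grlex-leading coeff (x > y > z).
3*x^2 + 3*y^2 - 2*z^2 + 1

1. The picture has 2 separate pieces. They look like related sheets of one shape, so recover p as a whole.
2. The degree is 2 — no degree-1 surface has this shape.
3. Symmetry: the z-axis is an axis of rotation, so x and y enter only as x² + y².
4. Against the integer gridlines: the surface avoids every integer x-axis point in the box; a circular section at z = -2 has radius between 1 and 2; it misses every integer gridline on the y-axis.
5. Solving for integer coefficients yields p as stated.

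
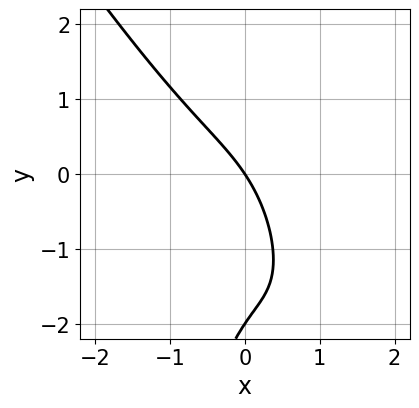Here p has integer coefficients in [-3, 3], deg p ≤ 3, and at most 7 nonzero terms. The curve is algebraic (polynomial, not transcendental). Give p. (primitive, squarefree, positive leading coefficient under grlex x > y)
3*x^3 + 2*x^2*y + y^2 + 3*x + 2*y

1. Degree: no degree-2 curve has this shape, so deg p = 3.
2. From the axis intercepts and sections: the y-axis gridline crossings are at y ∈ {-2, 0}; it meets the x-axis at x = 0 (among the integer gridlines).
3. The integer polynomial consistent with all of this is the stated p.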